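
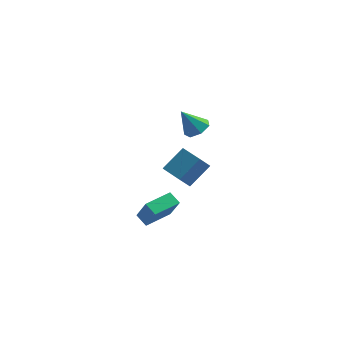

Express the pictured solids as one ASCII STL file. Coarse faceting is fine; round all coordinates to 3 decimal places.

solid 
facet normal -0.711 0.702 0.018
outer loop
vertex -0.702 4.599 -1.307
vertex -0.176 5.155 -2.232
vertex -1.746 3.572 -2.518
endloop
endfacet
facet normal -0.438 -0.463 0.770
outer loop
vertex -0.544 2.385 -2.548
vertex -0.702 4.599 -1.307
vertex -1.746 3.572 -2.518
endloop
endfacet
facet normal -0.712 0.702 0.018
outer loop
vertex -1.746 3.572 -2.518
vertex -0.176 5.155 -2.232
vertex -1.221 4.128 -3.442
endloop
endfacet
facet normal -0.549 -0.540 -0.637
outer loop
vertex -1.221 4.128 -3.442
vertex -0.544 2.385 -2.548
vertex -1.746 3.572 -2.518
endloop
endfacet
facet normal 0.549 0.540 0.637
outer loop
vertex -0.702 4.599 -1.307
vertex 1.026 3.968 -2.262
vertex -0.176 5.155 -2.232
endloop
endfacet
facet normal -0.437 -0.463 0.771
outer loop
vertex 0.501 3.412 -1.338
vertex -0.702 4.599 -1.307
vertex -0.544 2.385 -2.548
endloop
endfacet
facet normal 0.550 0.540 0.637
outer loop
vertex 0.501 3.412 -1.338
vertex 1.026 3.968 -2.262
vertex -0.702 4.599 -1.307
endloop
endfacet
facet normal 0.438 0.463 -0.771
outer loop
vertex -0.176 5.155 -2.232
vertex 1.026 3.968 -2.262
vertex -1.221 4.128 -3.442
endloop
endfacet
facet normal -0.550 -0.540 -0.637
outer loop
vertex -0.018 2.941 -3.473
vertex -0.544 2.385 -2.548
vertex -1.221 4.128 -3.442
endloop
endfacet
facet normal 0.438 0.464 -0.770
outer loop
vertex -1.221 4.128 -3.442
vertex 1.026 3.968 -2.262
vertex -0.018 2.941 -3.473
endloop
endfacet
facet normal 0.711 -0.703 -0.018
outer loop
vertex -0.018 2.941 -3.473
vertex 0.501 3.412 -1.338
vertex -0.544 2.385 -2.548
endloop
endfacet
facet normal 0.712 -0.702 -0.018
outer loop
vertex 1.026 3.968 -2.262
vertex 0.501 3.412 -1.338
vertex -0.018 2.941 -3.473
endloop
endfacet
facet normal -0.367 0.352 -0.861
outer loop
vertex -2.079 -3.34 -1.641
vertex -0.944 -1.945 -1.555
vertex -1.464 -3.813 -2.097
endloop
endfacet
facet normal -0.631 -0.774 -0.048
outer loop
vertex -0.836 -4.415 -0.625
vertex -2.079 -3.34 -1.641
vertex -1.464 -3.813 -2.097
endloop
endfacet
facet normal -0.367 0.352 -0.861
outer loop
vertex -1.464 -3.813 -2.097
vertex -0.944 -1.945 -1.555
vertex -0.329 -2.418 -2.011
endloop
endfacet
facet normal 0.684 -0.525 -0.507
outer loop
vertex -0.329 -2.418 -2.011
vertex -0.836 -4.415 -0.625
vertex -1.464 -3.813 -2.097
endloop
endfacet
facet normal -0.684 0.525 0.507
outer loop
vertex -2.079 -3.34 -1.641
vertex -0.316 -2.547 -0.083
vertex -0.944 -1.945 -1.555
endloop
endfacet
facet normal -0.631 -0.774 -0.048
outer loop
vertex -1.451 -3.942 -0.169
vertex -2.079 -3.34 -1.641
vertex -0.836 -4.415 -0.625
endloop
endfacet
facet normal -0.684 0.525 0.507
outer loop
vertex -1.451 -3.942 -0.169
vertex -0.316 -2.547 -0.083
vertex -2.079 -3.34 -1.641
endloop
endfacet
facet normal 0.631 0.774 0.048
outer loop
vertex -0.944 -1.945 -1.555
vertex -0.316 -2.547 -0.083
vertex -0.329 -2.418 -2.011
endloop
endfacet
facet normal 0.684 -0.525 -0.507
outer loop
vertex 0.299 -3.02 -0.539
vertex -0.836 -4.415 -0.625
vertex -0.329 -2.418 -2.011
endloop
endfacet
facet normal 0.631 0.774 0.048
outer loop
vertex -0.329 -2.418 -2.011
vertex -0.316 -2.547 -0.083
vertex 0.299 -3.02 -0.539
endloop
endfacet
facet normal 0.367 -0.352 0.861
outer loop
vertex 0.299 -3.02 -0.539
vertex -1.451 -3.942 -0.169
vertex -0.836 -4.415 -0.625
endloop
endfacet
facet normal 0.367 -0.352 0.861
outer loop
vertex -0.316 -2.547 -0.083
vertex -1.451 -3.942 -0.169
vertex 0.299 -3.02 -0.539
endloop
endfacet
facet normal 0.531 0.099 -0.842
outer loop
vertex 1.194 2.215 2.462
vertex 0.459 2.415 2.022
vertex 1.015 2.957 2.436
endloop
endfacet
facet normal 0.519 0.155 0.840
outer loop
vertex 1.194 2.215 2.462
vertex 1.015 2.957 2.436
vertex -0.459 2.245 3.478
endloop
endfacet
facet normal 0.531 0.098 -0.842
outer loop
vertex 1.015 2.957 2.436
vertex 0.459 2.415 2.022
vertex 0.418 3.291 2.098
endloop
endfacet
facet normal 0.074 0.772 0.632
outer loop
vertex 1.015 2.957 2.436
vertex 0.418 3.291 2.098
vertex -0.459 2.245 3.478
endloop
endfacet
facet normal 0.530 0.098 -0.842
outer loop
vertex 0.418 3.291 2.098
vertex 0.459 2.415 2.022
vertex -0.149 2.966 1.703
endloop
endfacet
facet normal -0.593 0.777 0.212
outer loop
vertex 0.418 3.291 2.098
vertex -0.149 2.966 1.703
vertex -0.459 2.245 3.478
endloop
endfacet
facet normal 0.531 0.099 -0.842
outer loop
vertex -0.149 2.966 1.703
vertex 0.459 2.415 2.022
vertex -0.257 2.226 1.548
endloop
endfacet
facet normal -0.981 0.165 -0.104
outer loop
vertex -0.149 2.966 1.703
vertex -0.257 2.226 1.548
vertex -0.459 2.245 3.478
endloop
endfacet
facet normal 0.531 0.099 -0.842
outer loop
vertex -0.257 2.226 1.548
vertex 0.459 2.415 2.022
vertex 0.174 1.629 1.75
endloop
endfacet
facet normal -0.796 -0.601 -0.077
outer loop
vertex -0.257 2.226 1.548
vertex 0.174 1.629 1.75
vertex -0.459 2.245 3.478
endloop
endfacet
facet normal 0.531 0.099 -0.842
outer loop
vertex 0.174 1.629 1.75
vertex 0.459 2.415 2.022
vertex 0.82 1.624 2.157
endloop
endfacet
facet normal -0.179 -0.946 0.272
outer loop
vertex 0.174 1.629 1.75
vertex 0.82 1.624 2.157
vertex -0.459 2.245 3.478
endloop
endfacet
facet normal 0.531 0.099 -0.842
outer loop
vertex 0.82 1.624 2.157
vertex 0.459 2.415 2.022
vertex 1.194 2.215 2.462
endloop
endfacet
facet normal 0.407 -0.609 0.681
outer loop
vertex 0.82 1.624 2.157
vertex 1.194 2.215 2.462
vertex -0.459 2.245 3.478
endloop
endfacet

endsolid


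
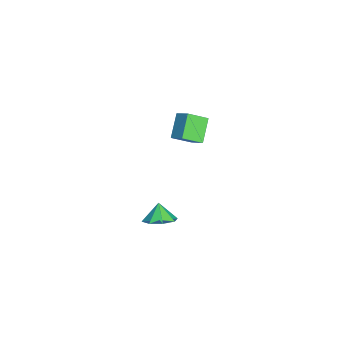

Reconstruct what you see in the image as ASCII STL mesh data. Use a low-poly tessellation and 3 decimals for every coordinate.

solid 
facet normal -0.763 0.168 0.624
outer loop
vertex -2.895 -0.234 -0.081
vertex -3.242 0.877 -0.803
vertex -3.567 -0.867 -0.732
endloop
endfacet
facet normal 0.253 -0.811 0.527
outer loop
vertex -2.338 -1.137 -1.737
vertex -2.895 -0.234 -0.081
vertex -3.567 -0.867 -0.732
endloop
endfacet
facet normal -0.763 0.168 0.624
outer loop
vertex -3.567 -0.867 -0.732
vertex -3.242 0.877 -0.803
vertex -3.914 0.244 -1.455
endloop
endfacet
facet normal -0.594 -0.561 -0.576
outer loop
vertex -3.914 0.244 -1.455
vertex -2.338 -1.137 -1.737
vertex -3.567 -0.867 -0.732
endloop
endfacet
facet normal 0.595 0.560 0.577
outer loop
vertex -2.895 -0.234 -0.081
vertex -2.013 0.607 -1.808
vertex -3.242 0.877 -0.803
endloop
endfacet
facet normal 0.253 -0.811 0.527
outer loop
vertex -1.666 -0.504 -1.085
vertex -2.895 -0.234 -0.081
vertex -2.338 -1.137 -1.737
endloop
endfacet
facet normal 0.594 0.561 0.577
outer loop
vertex -1.666 -0.504 -1.085
vertex -2.013 0.607 -1.808
vertex -2.895 -0.234 -0.081
endloop
endfacet
facet normal -0.253 0.811 -0.527
outer loop
vertex -3.242 0.877 -0.803
vertex -2.013 0.607 -1.808
vertex -3.914 0.244 -1.455
endloop
endfacet
facet normal -0.594 -0.560 -0.577
outer loop
vertex -2.685 -0.026 -2.459
vertex -2.338 -1.137 -1.737
vertex -3.914 0.244 -1.455
endloop
endfacet
facet normal -0.253 0.811 -0.528
outer loop
vertex -3.914 0.244 -1.455
vertex -2.013 0.607 -1.808
vertex -2.685 -0.026 -2.459
endloop
endfacet
facet normal 0.763 -0.167 -0.624
outer loop
vertex -2.685 -0.026 -2.459
vertex -1.666 -0.504 -1.085
vertex -2.338 -1.137 -1.737
endloop
endfacet
facet normal 0.763 -0.168 -0.624
outer loop
vertex -2.013 0.607 -1.808
vertex -1.666 -0.504 -1.085
vertex -2.685 -0.026 -2.459
endloop
endfacet
facet normal 0.548 0.074 -0.833
outer loop
vertex 4.959 -1.267 -1.714
vertex 4.201 -1.471 -2.231
vertex 4.59 -0.68 -1.905
endloop
endfacet
facet normal 0.163 0.396 0.904
outer loop
vertex 4.959 -1.267 -1.714
vertex 4.59 -0.68 -1.905
vertex 3.619 -1.549 -1.349
endloop
endfacet
facet normal 0.549 0.073 -0.832
outer loop
vertex 4.59 -0.68 -1.905
vertex 4.201 -1.471 -2.231
vertex 3.993 -0.556 -2.288
endloop
endfacet
facet normal -0.267 0.713 0.648
outer loop
vertex 4.59 -0.68 -1.905
vertex 3.993 -0.556 -2.288
vertex 3.619 -1.549 -1.349
endloop
endfacet
facet normal 0.549 0.073 -0.833
outer loop
vertex 3.993 -0.556 -2.288
vertex 4.201 -1.471 -2.231
vertex 3.518 -0.968 -2.637
endloop
endfacet
facet normal -0.744 0.585 0.322
outer loop
vertex 3.993 -0.556 -2.288
vertex 3.518 -0.968 -2.637
vertex 3.619 -1.549 -1.349
endloop
endfacet
facet normal 0.549 0.074 -0.833
outer loop
vertex 3.518 -0.968 -2.637
vertex 4.201 -1.471 -2.231
vertex 3.443 -1.675 -2.749
endloop
endfacet
facet normal -0.989 0.086 0.117
outer loop
vertex 3.518 -0.968 -2.637
vertex 3.443 -1.675 -2.749
vertex 3.619 -1.549 -1.349
endloop
endfacet
facet normal 0.549 0.073 -0.832
outer loop
vertex 3.443 -1.675 -2.749
vertex 4.201 -1.471 -2.231
vertex 3.812 -2.262 -2.557
endloop
endfacet
facet normal -0.858 -0.490 0.152
outer loop
vertex 3.443 -1.675 -2.749
vertex 3.812 -2.262 -2.557
vertex 3.619 -1.549 -1.349
endloop
endfacet
facet normal 0.548 0.074 -0.833
outer loop
vertex 3.812 -2.262 -2.557
vertex 4.201 -1.471 -2.231
vertex 4.409 -2.386 -2.175
endloop
endfacet
facet normal -0.428 -0.806 0.408
outer loop
vertex 3.812 -2.262 -2.557
vertex 4.409 -2.386 -2.175
vertex 3.619 -1.549 -1.349
endloop
endfacet
facet normal 0.549 0.074 -0.832
outer loop
vertex 4.409 -2.386 -2.175
vertex 4.201 -1.471 -2.231
vertex 4.884 -1.974 -1.825
endloop
endfacet
facet normal 0.048 -0.678 0.733
outer loop
vertex 4.409 -2.386 -2.175
vertex 4.884 -1.974 -1.825
vertex 3.619 -1.549 -1.349
endloop
endfacet
facet normal 0.549 0.073 -0.833
outer loop
vertex 4.884 -1.974 -1.825
vertex 4.201 -1.471 -2.231
vertex 4.959 -1.267 -1.714
endloop
endfacet
facet normal 0.293 -0.179 0.939
outer loop
vertex 4.884 -1.974 -1.825
vertex 4.959 -1.267 -1.714
vertex 3.619 -1.549 -1.349
endloop
endfacet

endsolid


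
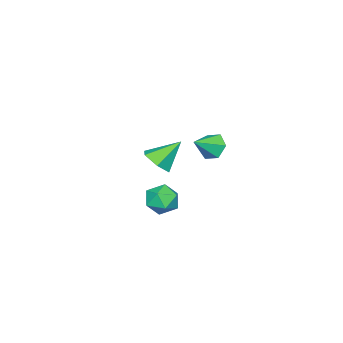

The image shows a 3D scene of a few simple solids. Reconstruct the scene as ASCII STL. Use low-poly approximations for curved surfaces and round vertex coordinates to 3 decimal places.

solid 
facet normal -0.819 0.246 -0.518
outer loop
vertex -2.748 -1.033 0.211
vertex -3.217 -1.682 0.644
vertex -3.181 -0.84 0.987
endloop
endfacet
facet normal 0.659 0.728 0.187
outer loop
vertex -2.748 -1.033 0.211
vertex -3.181 -0.84 0.987
vertex -1.963 -2.058 1.436
endloop
endfacet
facet normal -0.819 0.246 -0.518
outer loop
vertex -3.181 -0.84 0.987
vertex -3.217 -1.682 0.644
vertex -3.65 -1.488 1.42
endloop
endfacet
facet normal 0.151 0.471 0.869
outer loop
vertex -3.181 -0.84 0.987
vertex -3.65 -1.488 1.42
vertex -1.963 -2.058 1.436
endloop
endfacet
facet normal -0.819 0.245 -0.518
outer loop
vertex -3.65 -1.488 1.42
vertex -3.217 -1.682 0.644
vertex -3.685 -2.33 1.077
endloop
endfacet
facet normal -0.133 -0.369 0.920
outer loop
vertex -3.65 -1.488 1.42
vertex -3.685 -2.33 1.077
vertex -1.963 -2.058 1.436
endloop
endfacet
facet normal -0.819 0.246 -0.518
outer loop
vertex -3.685 -2.33 1.077
vertex -3.217 -1.682 0.644
vertex -3.252 -2.524 0.3
endloop
endfacet
facet normal 0.090 -0.953 0.288
outer loop
vertex -3.685 -2.33 1.077
vertex -3.252 -2.524 0.3
vertex -1.963 -2.058 1.436
endloop
endfacet
facet normal -0.820 0.246 -0.518
outer loop
vertex -3.252 -2.524 0.3
vertex -3.217 -1.682 0.644
vertex -2.784 -1.875 -0.133
endloop
endfacet
facet normal 0.600 -0.696 -0.395
outer loop
vertex -3.252 -2.524 0.3
vertex -2.784 -1.875 -0.133
vertex -1.963 -2.058 1.436
endloop
endfacet
facet normal -0.819 0.247 -0.518
outer loop
vertex -2.784 -1.875 -0.133
vertex -3.217 -1.682 0.644
vertex -2.748 -1.033 0.211
endloop
endfacet
facet normal 0.884 0.144 -0.446
outer loop
vertex -2.784 -1.875 -0.133
vertex -2.748 -1.033 0.211
vertex -1.963 -2.058 1.436
endloop
endfacet
facet normal 0.546 -0.459 -0.701
outer loop
vertex 0.922 -3.121 1.47
vertex 0.288 -2.827 0.783
vertex 1.056 -2.264 1.013
endloop
endfacet
facet normal 0.517 0.338 0.786
outer loop
vertex 0.922 -3.121 1.47
vertex 1.056 -2.264 1.013
vertex -0.708 -1.993 2.057
endloop
endfacet
facet normal 0.546 -0.459 -0.701
outer loop
vertex 1.056 -2.264 1.013
vertex 0.288 -2.827 0.783
vertex 0.421 -1.971 0.326
endloop
endfacet
facet normal 0.250 0.952 0.175
outer loop
vertex 1.056 -2.264 1.013
vertex 0.421 -1.971 0.326
vertex -0.708 -1.993 2.057
endloop
endfacet
facet normal 0.547 -0.459 -0.700
outer loop
vertex 0.421 -1.971 0.326
vertex 0.288 -2.827 0.783
vertex -0.347 -2.534 0.095
endloop
endfacet
facet normal -0.498 0.808 -0.314
outer loop
vertex 0.421 -1.971 0.326
vertex -0.347 -2.534 0.095
vertex -0.708 -1.993 2.057
endloop
endfacet
facet normal 0.547 -0.458 -0.700
outer loop
vertex -0.347 -2.534 0.095
vertex 0.288 -2.827 0.783
vertex -0.48 -3.391 0.552
endloop
endfacet
facet normal -0.980 0.049 -0.194
outer loop
vertex -0.347 -2.534 0.095
vertex -0.48 -3.391 0.552
vertex -0.708 -1.993 2.057
endloop
endfacet
facet normal 0.547 -0.458 -0.700
outer loop
vertex -0.48 -3.391 0.552
vertex 0.288 -2.827 0.783
vertex 0.154 -3.684 1.239
endloop
endfacet
facet normal -0.712 -0.565 0.417
outer loop
vertex -0.48 -3.391 0.552
vertex 0.154 -3.684 1.239
vertex -0.708 -1.993 2.057
endloop
endfacet
facet normal 0.547 -0.458 -0.701
outer loop
vertex 0.154 -3.684 1.239
vertex 0.288 -2.827 0.783
vertex 0.922 -3.121 1.47
endloop
endfacet
facet normal 0.036 -0.420 0.907
outer loop
vertex 0.154 -3.684 1.239
vertex 0.922 -3.121 1.47
vertex -0.708 -1.993 2.057
endloop
endfacet
facet normal -0.611 0.453 0.650
outer loop
vertex 3.031 0.308 0.792
vertex 3.526 -0.102 1.543
vertex 3.804 0.778 1.191
endloop
endfacet
facet normal -0.539 0.840 0.055
outer loop
vertex 3.031 0.308 0.792
vertex 3.804 0.778 1.191
vertex 3.686 0.766 0.21
endloop
endfacet
facet normal -0.749 0.439 -0.497
outer loop
vertex 3.031 0.308 0.792
vertex 3.686 0.766 0.21
vertex 3.334 -0.122 -0.045
endloop
endfacet
facet normal -0.950 -0.198 -0.242
outer loop
vertex 3.031 0.308 0.792
vertex 3.334 -0.122 -0.045
vertex 3.236 -0.659 0.779
endloop
endfacet
facet normal -0.864 -0.189 0.466
outer loop
vertex 3.031 0.308 0.792
vertex 3.236 -0.659 0.779
vertex 3.526 -0.102 1.543
endloop
endfacet
facet normal 0.153 0.988 -0.030
outer loop
vertex 3.686 0.766 0.21
vertex 3.804 0.778 1.191
vertex 4.584 0.639 0.601
endloop
endfacet
facet normal 0.038 0.361 0.932
outer loop
vertex 3.804 0.778 1.191
vertex 3.526 -0.102 1.543
vertex 4.486 0.102 1.425
endloop
endfacet
facet normal -0.372 -0.677 0.635
outer loop
vertex 3.526 -0.102 1.543
vertex 3.236 -0.659 0.779
vertex 4.134 -0.786 1.17
endloop
endfacet
facet normal -0.510 -0.692 -0.511
outer loop
vertex 3.236 -0.659 0.779
vertex 3.334 -0.122 -0.045
vertex 4.016 -0.798 0.189
endloop
endfacet
facet normal -0.185 0.338 -0.923
outer loop
vertex 3.334 -0.122 -0.045
vertex 3.686 0.766 0.21
vertex 4.294 0.082 -0.163
endloop
endfacet
facet normal 0.950 0.198 0.242
outer loop
vertex 4.789 -0.328 0.588
vertex 4.584 0.639 0.601
vertex 4.486 0.102 1.425
endloop
endfacet
facet normal 0.749 -0.439 0.497
outer loop
vertex 4.789 -0.328 0.588
vertex 4.486 0.102 1.425
vertex 4.134 -0.786 1.17
endloop
endfacet
facet normal 0.539 -0.840 -0.055
outer loop
vertex 4.789 -0.328 0.588
vertex 4.134 -0.786 1.17
vertex 4.016 -0.798 0.189
endloop
endfacet
facet normal 0.611 -0.453 -0.650
outer loop
vertex 4.789 -0.328 0.588
vertex 4.016 -0.798 0.189
vertex 4.294 0.082 -0.163
endloop
endfacet
facet normal 0.864 0.189 -0.466
outer loop
vertex 4.789 -0.328 0.588
vertex 4.294 0.082 -0.163
vertex 4.584 0.639 0.601
endloop
endfacet
facet normal 0.510 0.692 0.511
outer loop
vertex 4.486 0.102 1.425
vertex 4.584 0.639 0.601
vertex 3.804 0.778 1.191
endloop
endfacet
facet normal 0.185 -0.338 0.923
outer loop
vertex 4.134 -0.786 1.17
vertex 4.486 0.102 1.425
vertex 3.526 -0.102 1.543
endloop
endfacet
facet normal -0.153 -0.988 0.030
outer loop
vertex 4.016 -0.798 0.189
vertex 4.134 -0.786 1.17
vertex 3.236 -0.659 0.779
endloop
endfacet
facet normal -0.038 -0.361 -0.932
outer loop
vertex 4.294 0.082 -0.163
vertex 4.016 -0.798 0.189
vertex 3.334 -0.122 -0.045
endloop
endfacet
facet normal 0.372 0.677 -0.635
outer loop
vertex 4.584 0.639 0.601
vertex 4.294 0.082 -0.163
vertex 3.686 0.766 0.21
endloop
endfacet

endsolid


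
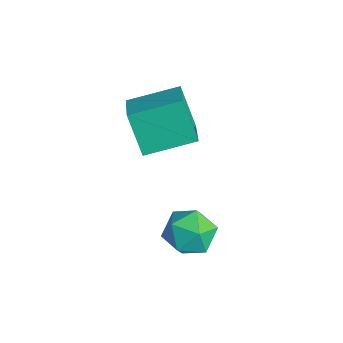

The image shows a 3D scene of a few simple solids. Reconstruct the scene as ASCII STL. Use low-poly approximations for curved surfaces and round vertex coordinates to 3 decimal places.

solid 
facet normal -0.975 0.194 -0.112
outer loop
vertex 2.774 -3.6 -0.731
vertex 2.606 -3.802 0.385
vertex 2.858 -2.743 0.026
endloop
endfacet
facet normal -0.586 0.568 -0.578
outer loop
vertex 2.774 -3.6 -0.731
vertex 2.858 -2.743 0.026
vertex 3.617 -2.83 -0.828
endloop
endfacet
facet normal -0.209 0.107 -0.972
outer loop
vertex 2.774 -3.6 -0.731
vertex 3.617 -2.83 -0.828
vertex 3.835 -3.943 -0.997
endloop
endfacet
facet normal -0.366 -0.553 -0.748
outer loop
vertex 2.774 -3.6 -0.731
vertex 3.835 -3.943 -0.997
vertex 3.21 -4.544 -0.247
endloop
endfacet
facet normal -0.839 -0.499 -0.217
outer loop
vertex 2.774 -3.6 -0.731
vertex 3.21 -4.544 -0.247
vertex 2.606 -3.802 0.385
endloop
endfacet
facet normal -0.125 0.970 -0.210
outer loop
vertex 3.617 -2.83 -0.828
vertex 2.858 -2.743 0.026
vertex 3.97 -2.556 0.227
endloop
endfacet
facet normal -0.755 0.364 0.545
outer loop
vertex 2.858 -2.743 0.026
vertex 2.606 -3.802 0.385
vertex 3.345 -3.157 0.977
endloop
endfacet
facet normal -0.536 -0.756 0.376
outer loop
vertex 2.606 -3.802 0.385
vertex 3.21 -4.544 -0.247
vertex 3.563 -4.27 0.808
endloop
endfacet
facet normal 0.230 -0.844 -0.485
outer loop
vertex 3.21 -4.544 -0.247
vertex 3.835 -3.943 -0.997
vertex 4.322 -4.357 -0.046
endloop
endfacet
facet normal 0.483 0.223 -0.847
outer loop
vertex 3.835 -3.943 -0.997
vertex 3.617 -2.83 -0.828
vertex 4.574 -3.298 -0.405
endloop
endfacet
facet normal 0.366 0.553 0.748
outer loop
vertex 4.406 -3.5 0.711
vertex 3.97 -2.556 0.227
vertex 3.345 -3.157 0.977
endloop
endfacet
facet normal 0.209 -0.107 0.972
outer loop
vertex 4.406 -3.5 0.711
vertex 3.345 -3.157 0.977
vertex 3.563 -4.27 0.808
endloop
endfacet
facet normal 0.586 -0.568 0.578
outer loop
vertex 4.406 -3.5 0.711
vertex 3.563 -4.27 0.808
vertex 4.322 -4.357 -0.046
endloop
endfacet
facet normal 0.975 -0.194 0.112
outer loop
vertex 4.406 -3.5 0.711
vertex 4.322 -4.357 -0.046
vertex 4.574 -3.298 -0.405
endloop
endfacet
facet normal 0.839 0.499 0.217
outer loop
vertex 4.406 -3.5 0.711
vertex 4.574 -3.298 -0.405
vertex 3.97 -2.556 0.227
endloop
endfacet
facet normal -0.230 0.844 0.485
outer loop
vertex 3.345 -3.157 0.977
vertex 3.97 -2.556 0.227
vertex 2.858 -2.743 0.026
endloop
endfacet
facet normal -0.483 -0.223 0.847
outer loop
vertex 3.563 -4.27 0.808
vertex 3.345 -3.157 0.977
vertex 2.606 -3.802 0.385
endloop
endfacet
facet normal 0.125 -0.970 0.210
outer loop
vertex 4.322 -4.357 -0.046
vertex 3.563 -4.27 0.808
vertex 3.21 -4.544 -0.247
endloop
endfacet
facet normal 0.755 -0.364 -0.545
outer loop
vertex 4.574 -3.298 -0.405
vertex 4.322 -4.357 -0.046
vertex 3.835 -3.943 -0.997
endloop
endfacet
facet normal 0.536 0.756 -0.376
outer loop
vertex 3.97 -2.556 0.227
vertex 4.574 -3.298 -0.405
vertex 3.617 -2.83 -0.828
endloop
endfacet
facet normal -0.486 -0.117 0.866
outer loop
vertex 0.376 -4.72 4.778
vertex 0.853 -2.664 5.323
vertex -1.181 -4.148 3.981
endloop
endfacet
facet normal -0.219 -0.943 -0.250
outer loop
vertex -0.213 -3.916 2.257
vertex 0.376 -4.72 4.778
vertex -1.181 -4.148 3.981
endloop
endfacet
facet normal -0.487 -0.116 0.866
outer loop
vertex -1.181 -4.148 3.981
vertex 0.853 -2.664 5.323
vertex -0.704 -2.092 4.525
endloop
endfacet
facet normal -0.846 0.311 -0.433
outer loop
vertex -0.704 -2.092 4.525
vertex -0.213 -3.916 2.257
vertex -1.181 -4.148 3.981
endloop
endfacet
facet normal 0.846 -0.311 0.433
outer loop
vertex 0.376 -4.72 4.778
vertex 1.821 -2.432 3.599
vertex 0.853 -2.664 5.323
endloop
endfacet
facet normal -0.219 -0.943 -0.250
outer loop
vertex 1.344 -4.488 3.055
vertex 0.376 -4.72 4.778
vertex -0.213 -3.916 2.257
endloop
endfacet
facet normal 0.846 -0.311 0.433
outer loop
vertex 1.344 -4.488 3.055
vertex 1.821 -2.432 3.599
vertex 0.376 -4.72 4.778
endloop
endfacet
facet normal 0.219 0.943 0.250
outer loop
vertex 0.853 -2.664 5.323
vertex 1.821 -2.432 3.599
vertex -0.704 -2.092 4.525
endloop
endfacet
facet normal -0.846 0.311 -0.433
outer loop
vertex 0.264 -1.86 2.802
vertex -0.213 -3.916 2.257
vertex -0.704 -2.092 4.525
endloop
endfacet
facet normal 0.219 0.943 0.250
outer loop
vertex -0.704 -2.092 4.525
vertex 1.821 -2.432 3.599
vertex 0.264 -1.86 2.802
endloop
endfacet
facet normal 0.487 0.117 -0.866
outer loop
vertex 0.264 -1.86 2.802
vertex 1.344 -4.488 3.055
vertex -0.213 -3.916 2.257
endloop
endfacet
facet normal 0.486 0.116 -0.866
outer loop
vertex 1.821 -2.432 3.599
vertex 1.344 -4.488 3.055
vertex 0.264 -1.86 2.802
endloop
endfacet

endsolid


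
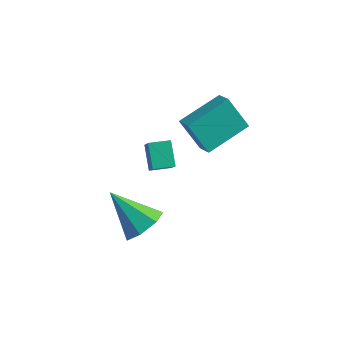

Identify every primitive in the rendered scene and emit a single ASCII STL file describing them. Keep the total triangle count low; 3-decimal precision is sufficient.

solid 
facet normal -0.578 -0.018 0.816
outer loop
vertex -0.416 1.09 3.676
vertex 0.46 2.938 4.339
vertex -1.109 1.59 3.196
endloop
endfacet
facet normal -0.407 -0.860 -0.308
outer loop
vertex -0.12 1.622 1.801
vertex -0.416 1.09 3.676
vertex -1.109 1.59 3.196
endloop
endfacet
facet normal -0.578 -0.018 0.816
outer loop
vertex -1.109 1.59 3.196
vertex 0.46 2.938 4.339
vertex -0.233 3.438 3.859
endloop
endfacet
facet normal -0.707 0.511 -0.489
outer loop
vertex -0.233 3.438 3.859
vertex -0.12 1.622 1.801
vertex -1.109 1.59 3.196
endloop
endfacet
facet normal 0.707 -0.511 0.489
outer loop
vertex -0.416 1.09 3.676
vertex 1.449 2.97 2.944
vertex 0.46 2.938 4.339
endloop
endfacet
facet normal -0.407 -0.860 -0.308
outer loop
vertex 0.573 1.122 2.281
vertex -0.416 1.09 3.676
vertex -0.12 1.622 1.801
endloop
endfacet
facet normal 0.707 -0.511 0.489
outer loop
vertex 0.573 1.122 2.281
vertex 1.449 2.97 2.944
vertex -0.416 1.09 3.676
endloop
endfacet
facet normal 0.407 0.860 0.308
outer loop
vertex 0.46 2.938 4.339
vertex 1.449 2.97 2.944
vertex -0.233 3.438 3.859
endloop
endfacet
facet normal -0.707 0.511 -0.489
outer loop
vertex 0.756 3.47 2.464
vertex -0.12 1.622 1.801
vertex -0.233 3.438 3.859
endloop
endfacet
facet normal 0.407 0.860 0.308
outer loop
vertex -0.233 3.438 3.859
vertex 1.449 2.97 2.944
vertex 0.756 3.47 2.464
endloop
endfacet
facet normal 0.578 0.018 -0.816
outer loop
vertex 0.756 3.47 2.464
vertex 0.573 1.122 2.281
vertex -0.12 1.622 1.801
endloop
endfacet
facet normal 0.578 0.018 -0.816
outer loop
vertex 1.449 2.97 2.944
vertex 0.573 1.122 2.281
vertex 0.756 3.47 2.464
endloop
endfacet
facet normal 0.750 -0.015 -0.662
outer loop
vertex 0.073 -1.766 0.497
vertex -0.411 -2.476 -0.035
vertex -0.47 -1.472 -0.125
endloop
endfacet
facet normal -0.077 0.874 0.480
outer loop
vertex 0.073 -1.766 0.497
vertex -0.47 -1.472 -0.125
vertex -2.029 -2.444 1.395
endloop
endfacet
facet normal 0.750 -0.015 -0.661
outer loop
vertex -0.47 -1.472 -0.125
vertex -0.411 -2.476 -0.035
vertex -0.968 -1.934 -0.679
endloop
endfacet
facet normal -0.604 0.789 -0.115
outer loop
vertex -0.47 -1.472 -0.125
vertex -0.968 -1.934 -0.679
vertex -2.029 -2.444 1.395
endloop
endfacet
facet normal 0.750 -0.015 -0.661
outer loop
vertex -0.968 -1.934 -0.679
vertex -0.411 -2.476 -0.035
vertex -1.046 -2.804 -0.748
endloop
endfacet
facet normal -0.896 0.114 -0.430
outer loop
vertex -0.968 -1.934 -0.679
vertex -1.046 -2.804 -0.748
vertex -2.029 -2.444 1.395
endloop
endfacet
facet normal 0.750 -0.016 -0.661
outer loop
vertex -1.046 -2.804 -0.748
vertex -0.411 -2.476 -0.035
vertex -0.646 -3.428 -0.279
endloop
endfacet
facet normal -0.733 -0.641 -0.228
outer loop
vertex -1.046 -2.804 -0.748
vertex -0.646 -3.428 -0.279
vertex -2.029 -2.444 1.395
endloop
endfacet
facet normal 0.749 -0.015 -0.662
outer loop
vertex -0.646 -3.428 -0.279
vertex -0.411 -2.476 -0.035
vertex -0.068 -3.334 0.373
endloop
endfacet
facet normal -0.236 -0.910 0.340
outer loop
vertex -0.646 -3.428 -0.279
vertex -0.068 -3.334 0.373
vertex -2.029 -2.444 1.395
endloop
endfacet
facet normal 0.749 -0.015 -0.662
outer loop
vertex -0.068 -3.334 0.373
vertex -0.411 -2.476 -0.035
vertex 0.252 -2.595 0.718
endloop
endfacet
facet normal 0.218 -0.489 0.845
outer loop
vertex -0.068 -3.334 0.373
vertex 0.252 -2.595 0.718
vertex -2.029 -2.444 1.395
endloop
endfacet
facet normal 0.749 -0.015 -0.662
outer loop
vertex 0.252 -2.595 0.718
vertex -0.411 -2.476 -0.035
vertex 0.073 -1.766 0.497
endloop
endfacet
facet normal 0.289 0.304 0.907
outer loop
vertex 0.252 -2.595 0.718
vertex 0.073 -1.766 0.497
vertex -2.029 -2.444 1.395
endloop
endfacet
facet normal -0.446 0.478 -0.757
outer loop
vertex -2.142 0.501 1.979
vertex -1.438 1.138 1.966
vertex -1.505 -0.219 1.149
endloop
endfacet
facet normal -0.741 -0.671 0.014
outer loop
vertex -0.982 -0.778 2.034
vertex -2.142 0.501 1.979
vertex -1.505 -0.219 1.149
endloop
endfacet
facet normal -0.446 0.478 -0.757
outer loop
vertex -1.505 -0.219 1.149
vertex -1.438 1.138 1.966
vertex -0.801 0.418 1.136
endloop
endfacet
facet normal 0.501 -0.567 -0.654
outer loop
vertex -0.801 0.418 1.136
vertex -0.982 -0.778 2.034
vertex -1.505 -0.219 1.149
endloop
endfacet
facet normal -0.501 0.567 0.654
outer loop
vertex -2.142 0.501 1.979
vertex -0.915 0.579 2.851
vertex -1.438 1.138 1.966
endloop
endfacet
facet normal -0.741 -0.671 0.014
outer loop
vertex -1.619 -0.058 2.864
vertex -2.142 0.501 1.979
vertex -0.982 -0.778 2.034
endloop
endfacet
facet normal -0.501 0.567 0.654
outer loop
vertex -1.619 -0.058 2.864
vertex -0.915 0.579 2.851
vertex -2.142 0.501 1.979
endloop
endfacet
facet normal 0.741 0.671 -0.014
outer loop
vertex -1.438 1.138 1.966
vertex -0.915 0.579 2.851
vertex -0.801 0.418 1.136
endloop
endfacet
facet normal 0.501 -0.567 -0.654
outer loop
vertex -0.278 -0.141 2.021
vertex -0.982 -0.778 2.034
vertex -0.801 0.418 1.136
endloop
endfacet
facet normal 0.741 0.671 -0.014
outer loop
vertex -0.801 0.418 1.136
vertex -0.915 0.579 2.851
vertex -0.278 -0.141 2.021
endloop
endfacet
facet normal 0.446 -0.478 0.757
outer loop
vertex -0.278 -0.141 2.021
vertex -1.619 -0.058 2.864
vertex -0.982 -0.778 2.034
endloop
endfacet
facet normal 0.446 -0.478 0.757
outer loop
vertex -0.915 0.579 2.851
vertex -1.619 -0.058 2.864
vertex -0.278 -0.141 2.021
endloop
endfacet

endsolid


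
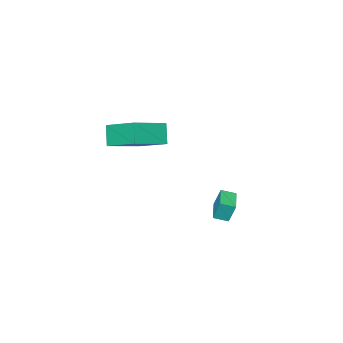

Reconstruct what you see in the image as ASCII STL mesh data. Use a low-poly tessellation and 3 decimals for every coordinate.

solid 
facet normal -0.722 -0.683 0.113
outer loop
vertex -2.566 0.471 -1.642
vertex -3.151 1.047 -1.898
vertex -2.408 0.109 -2.818
endloop
endfacet
facet normal 0.681 -0.669 0.297
outer loop
vertex -1.369 1.093 -2.982
vertex -2.566 0.471 -1.642
vertex -2.408 0.109 -2.818
endloop
endfacet
facet normal -0.722 -0.683 0.113
outer loop
vertex -2.408 0.109 -2.818
vertex -3.151 1.047 -1.898
vertex -2.993 0.685 -3.074
endloop
endfacet
facet normal 0.127 -0.292 -0.948
outer loop
vertex -2.993 0.685 -3.074
vertex -1.369 1.093 -2.982
vertex -2.408 0.109 -2.818
endloop
endfacet
facet normal -0.127 0.292 0.948
outer loop
vertex -2.566 0.471 -1.642
vertex -2.112 2.031 -2.062
vertex -3.151 1.047 -1.898
endloop
endfacet
facet normal 0.681 -0.669 0.297
outer loop
vertex -1.527 1.455 -1.806
vertex -2.566 0.471 -1.642
vertex -1.369 1.093 -2.982
endloop
endfacet
facet normal -0.127 0.292 0.948
outer loop
vertex -1.527 1.455 -1.806
vertex -2.112 2.031 -2.062
vertex -2.566 0.471 -1.642
endloop
endfacet
facet normal -0.681 0.669 -0.297
outer loop
vertex -3.151 1.047 -1.898
vertex -2.112 2.031 -2.062
vertex -2.993 0.685 -3.074
endloop
endfacet
facet normal 0.127 -0.292 -0.948
outer loop
vertex -1.954 1.669 -3.238
vertex -1.369 1.093 -2.982
vertex -2.993 0.685 -3.074
endloop
endfacet
facet normal -0.681 0.669 -0.297
outer loop
vertex -2.993 0.685 -3.074
vertex -2.112 2.031 -2.062
vertex -1.954 1.669 -3.238
endloop
endfacet
facet normal 0.722 0.683 -0.113
outer loop
vertex -1.954 1.669 -3.238
vertex -1.527 1.455 -1.806
vertex -1.369 1.093 -2.982
endloop
endfacet
facet normal 0.722 0.683 -0.113
outer loop
vertex -2.112 2.031 -2.062
vertex -1.527 1.455 -1.806
vertex -1.954 1.669 -3.238
endloop
endfacet
facet normal -0.937 0.108 -0.332
outer loop
vertex 1.106 -1.87 3.728
vertex 1.003 0.071 4.647
vertex 1.563 -1.321 2.618
endloop
endfacet
facet normal 0.048 -0.903 -0.427
outer loop
vertex 3.577 -1.551 3.333
vertex 1.106 -1.87 3.728
vertex 1.563 -1.321 2.618
endloop
endfacet
facet normal -0.937 0.107 -0.332
outer loop
vertex 1.563 -1.321 2.618
vertex 1.003 0.071 4.647
vertex 1.459 0.621 3.537
endloop
endfacet
facet normal 0.346 0.416 -0.841
outer loop
vertex 1.459 0.621 3.537
vertex 3.577 -1.551 3.333
vertex 1.563 -1.321 2.618
endloop
endfacet
facet normal -0.346 -0.416 0.841
outer loop
vertex 1.106 -1.87 3.728
vertex 3.017 -0.159 5.362
vertex 1.003 0.071 4.647
endloop
endfacet
facet normal 0.048 -0.903 -0.427
outer loop
vertex 3.121 -2.101 4.443
vertex 1.106 -1.87 3.728
vertex 3.577 -1.551 3.333
endloop
endfacet
facet normal -0.346 -0.416 0.841
outer loop
vertex 3.121 -2.101 4.443
vertex 3.017 -0.159 5.362
vertex 1.106 -1.87 3.728
endloop
endfacet
facet normal -0.049 0.903 0.427
outer loop
vertex 1.003 0.071 4.647
vertex 3.017 -0.159 5.362
vertex 1.459 0.621 3.537
endloop
endfacet
facet normal 0.346 0.416 -0.841
outer loop
vertex 3.474 0.39 4.252
vertex 3.577 -1.551 3.333
vertex 1.459 0.621 3.537
endloop
endfacet
facet normal -0.048 0.903 0.427
outer loop
vertex 1.459 0.621 3.537
vertex 3.017 -0.159 5.362
vertex 3.474 0.39 4.252
endloop
endfacet
facet normal 0.937 -0.107 0.332
outer loop
vertex 3.474 0.39 4.252
vertex 3.121 -2.101 4.443
vertex 3.577 -1.551 3.333
endloop
endfacet
facet normal 0.937 -0.107 0.333
outer loop
vertex 3.017 -0.159 5.362
vertex 3.121 -2.101 4.443
vertex 3.474 0.39 4.252
endloop
endfacet

endsolid


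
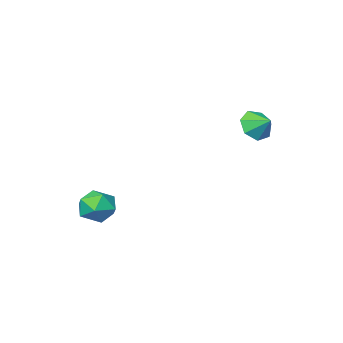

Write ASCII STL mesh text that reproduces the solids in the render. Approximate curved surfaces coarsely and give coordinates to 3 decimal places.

solid 
facet normal 0.148 -0.851 -0.505
outer loop
vertex -2.417 0.853 2.354
vertex -3.264 0.572 2.58
vertex -2.997 1.055 1.844
endloop
endfacet
facet normal 0.430 0.892 -0.136
outer loop
vertex -2.417 0.853 2.354
vertex -2.997 1.055 1.844
vertex -3.416 1.448 3.1
endloop
endfacet
facet normal 0.148 -0.851 -0.505
outer loop
vertex -2.997 1.055 1.844
vertex -3.264 0.572 2.58
vertex -3.778 0.893 1.888
endloop
endfacet
facet normal -0.209 0.911 -0.355
outer loop
vertex -2.997 1.055 1.844
vertex -3.778 0.893 1.888
vertex -3.416 1.448 3.1
endloop
endfacet
facet normal 0.148 -0.850 -0.505
outer loop
vertex -3.778 0.893 1.888
vertex -3.264 0.572 2.58
vertex -4.171 0.489 2.453
endloop
endfacet
facet normal -0.761 0.645 -0.068
outer loop
vertex -3.778 0.893 1.888
vertex -4.171 0.489 2.453
vertex -3.416 1.448 3.1
endloop
endfacet
facet normal 0.148 -0.851 -0.504
outer loop
vertex -4.171 0.489 2.453
vertex -3.264 0.572 2.58
vertex -3.881 0.148 3.114
endloop
endfacet
facet normal -0.810 0.295 0.507
outer loop
vertex -4.171 0.489 2.453
vertex -3.881 0.148 3.114
vertex -3.416 1.448 3.1
endloop
endfacet
facet normal 0.147 -0.850 -0.505
outer loop
vertex -3.881 0.148 3.114
vertex -3.264 0.572 2.58
vertex -3.126 0.125 3.373
endloop
endfacet
facet normal -0.319 0.124 0.940
outer loop
vertex -3.881 0.148 3.114
vertex -3.126 0.125 3.373
vertex -3.416 1.448 3.1
endloop
endfacet
facet normal 0.148 -0.850 -0.505
outer loop
vertex -3.126 0.125 3.373
vertex -3.264 0.572 2.58
vertex -2.475 0.44 3.034
endloop
endfacet
facet normal 0.343 0.261 0.902
outer loop
vertex -3.126 0.125 3.373
vertex -2.475 0.44 3.034
vertex -3.416 1.448 3.1
endloop
endfacet
facet normal 0.148 -0.851 -0.504
outer loop
vertex -2.475 0.44 3.034
vertex -3.264 0.572 2.58
vertex -2.417 0.853 2.354
endloop
endfacet
facet normal 0.676 0.603 0.424
outer loop
vertex -2.475 0.44 3.034
vertex -2.417 0.853 2.354
vertex -3.416 1.448 3.1
endloop
endfacet
facet normal 0.067 0.895 0.441
outer loop
vertex 2.078 -2.775 -2.549
vertex 2.473 -3.224 -1.697
vertex 3.107 -2.898 -2.455
endloop
endfacet
facet normal 0.138 0.954 -0.267
outer loop
vertex 2.078 -2.775 -2.549
vertex 3.107 -2.898 -2.455
vertex 2.642 -3.086 -3.367
endloop
endfacet
facet normal -0.449 0.687 -0.571
outer loop
vertex 2.078 -2.775 -2.549
vertex 2.642 -3.086 -3.367
vertex 1.72 -3.527 -3.172
endloop
endfacet
facet normal -0.885 0.464 -0.051
outer loop
vertex 2.078 -2.775 -2.549
vertex 1.72 -3.527 -3.172
vertex 1.615 -3.613 -2.14
endloop
endfacet
facet normal -0.565 0.592 0.574
outer loop
vertex 2.078 -2.775 -2.549
vertex 1.615 -3.613 -2.14
vertex 2.473 -3.224 -1.697
endloop
endfacet
facet normal 0.693 0.550 -0.467
outer loop
vertex 2.642 -3.086 -3.367
vertex 3.107 -2.898 -2.455
vertex 3.385 -3.727 -3.02
endloop
endfacet
facet normal 0.577 0.455 0.678
outer loop
vertex 3.107 -2.898 -2.455
vertex 2.473 -3.224 -1.697
vertex 3.28 -3.813 -1.988
endloop
endfacet
facet normal -0.446 -0.033 0.894
outer loop
vertex 2.473 -3.224 -1.697
vertex 1.615 -3.613 -2.14
vertex 2.358 -4.254 -1.793
endloop
endfacet
facet normal -0.963 -0.242 -0.118
outer loop
vertex 1.615 -3.613 -2.14
vertex 1.72 -3.527 -3.172
vertex 1.893 -4.442 -2.705
endloop
endfacet
facet normal -0.259 0.118 -0.959
outer loop
vertex 1.72 -3.527 -3.172
vertex 2.642 -3.086 -3.367
vertex 2.527 -4.116 -3.463
endloop
endfacet
facet normal 0.885 -0.464 0.051
outer loop
vertex 2.922 -4.565 -2.611
vertex 3.385 -3.727 -3.02
vertex 3.28 -3.813 -1.988
endloop
endfacet
facet normal 0.449 -0.687 0.571
outer loop
vertex 2.922 -4.565 -2.611
vertex 3.28 -3.813 -1.988
vertex 2.358 -4.254 -1.793
endloop
endfacet
facet normal -0.138 -0.954 0.267
outer loop
vertex 2.922 -4.565 -2.611
vertex 2.358 -4.254 -1.793
vertex 1.893 -4.442 -2.705
endloop
endfacet
facet normal -0.067 -0.895 -0.441
outer loop
vertex 2.922 -4.565 -2.611
vertex 1.893 -4.442 -2.705
vertex 2.527 -4.116 -3.463
endloop
endfacet
facet normal 0.565 -0.592 -0.574
outer loop
vertex 2.922 -4.565 -2.611
vertex 2.527 -4.116 -3.463
vertex 3.385 -3.727 -3.02
endloop
endfacet
facet normal 0.963 0.242 0.118
outer loop
vertex 3.28 -3.813 -1.988
vertex 3.385 -3.727 -3.02
vertex 3.107 -2.898 -2.455
endloop
endfacet
facet normal 0.259 -0.118 0.959
outer loop
vertex 2.358 -4.254 -1.793
vertex 3.28 -3.813 -1.988
vertex 2.473 -3.224 -1.697
endloop
endfacet
facet normal -0.693 -0.550 0.467
outer loop
vertex 1.893 -4.442 -2.705
vertex 2.358 -4.254 -1.793
vertex 1.615 -3.613 -2.14
endloop
endfacet
facet normal -0.577 -0.455 -0.678
outer loop
vertex 2.527 -4.116 -3.463
vertex 1.893 -4.442 -2.705
vertex 1.72 -3.527 -3.172
endloop
endfacet
facet normal 0.446 0.033 -0.894
outer loop
vertex 3.385 -3.727 -3.02
vertex 2.527 -4.116 -3.463
vertex 2.642 -3.086 -3.367
endloop
endfacet

endsolid


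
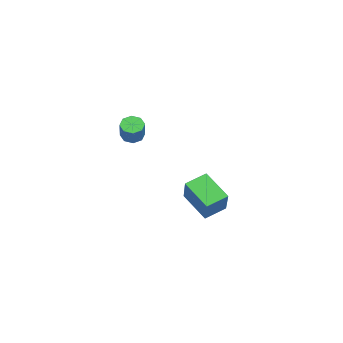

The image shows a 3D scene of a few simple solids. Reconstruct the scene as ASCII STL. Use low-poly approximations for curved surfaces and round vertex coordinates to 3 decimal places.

solid 
facet normal -0.727 -0.092 -0.681
outer loop
vertex -5.101 2.29 -1.51
vertex -4.245 3.33 -2.564
vertex -4.555 1.375 -1.969
endloop
endfacet
facet normal -0.500 -0.608 0.616
outer loop
vertex -3.175 1.55 -0.676
vertex -5.101 2.29 -1.51
vertex -4.555 1.375 -1.969
endloop
endfacet
facet normal -0.727 -0.092 -0.681
outer loop
vertex -4.555 1.375 -1.969
vertex -4.245 3.33 -2.564
vertex -3.699 2.415 -3.023
endloop
endfacet
facet normal 0.471 -0.789 -0.396
outer loop
vertex -3.699 2.415 -3.023
vertex -3.175 1.55 -0.676
vertex -4.555 1.375 -1.969
endloop
endfacet
facet normal -0.471 0.789 0.396
outer loop
vertex -5.101 2.29 -1.51
vertex -2.865 3.505 -1.271
vertex -4.245 3.33 -2.564
endloop
endfacet
facet normal -0.500 -0.608 0.616
outer loop
vertex -3.721 2.465 -0.217
vertex -5.101 2.29 -1.51
vertex -3.175 1.55 -0.676
endloop
endfacet
facet normal -0.471 0.789 0.396
outer loop
vertex -3.721 2.465 -0.217
vertex -2.865 3.505 -1.271
vertex -5.101 2.29 -1.51
endloop
endfacet
facet normal 0.500 0.608 -0.616
outer loop
vertex -4.245 3.33 -2.564
vertex -2.865 3.505 -1.271
vertex -3.699 2.415 -3.023
endloop
endfacet
facet normal 0.471 -0.789 -0.396
outer loop
vertex -2.319 2.59 -1.73
vertex -3.175 1.55 -0.676
vertex -3.699 2.415 -3.023
endloop
endfacet
facet normal 0.500 0.608 -0.616
outer loop
vertex -3.699 2.415 -3.023
vertex -2.865 3.505 -1.271
vertex -2.319 2.59 -1.73
endloop
endfacet
facet normal 0.727 0.092 0.681
outer loop
vertex -2.319 2.59 -1.73
vertex -3.721 2.465 -0.217
vertex -3.175 1.55 -0.676
endloop
endfacet
facet normal 0.727 0.092 0.681
outer loop
vertex -2.865 3.505 -1.271
vertex -3.721 2.465 -0.217
vertex -2.319 2.59 -1.73
endloop
endfacet
facet normal -0.712 -0.077 -0.698
outer loop
vertex -0.274 -0.445 2.738
vertex -0.645 -0.518 3.124
vertex -0.44 -0.089 2.868
endloop
endfacet
facet normal 0.576 0.504 -0.644
outer loop
vertex -0.274 -0.445 2.738
vertex -0.44 -0.089 2.868
vertex 0.616 -0.349 3.61
endloop
endfacet
facet normal 0.576 0.504 -0.644
outer loop
vertex 0.616 -0.349 3.61
vertex -0.44 -0.089 2.868
vertex 0.45 0.007 3.74
endloop
endfacet
facet normal 0.712 0.077 0.698
outer loop
vertex 0.616 -0.349 3.61
vertex 0.45 0.007 3.74
vertex 0.245 -0.422 3.996
endloop
endfacet
facet normal -0.712 -0.077 -0.698
outer loop
vertex -0.44 -0.089 2.868
vertex -0.645 -0.518 3.124
vertex -0.725 0.016 3.147
endloop
endfacet
facet normal 0.126 0.964 -0.234
outer loop
vertex -0.44 -0.089 2.868
vertex -0.725 0.016 3.147
vertex 0.45 0.007 3.74
endloop
endfacet
facet normal 0.124 0.965 -0.231
outer loop
vertex 0.45 0.007 3.74
vertex -0.725 0.016 3.147
vertex 0.164 0.111 4.02
endloop
endfacet
facet normal 0.712 0.077 0.698
outer loop
vertex 0.45 0.007 3.74
vertex 0.164 0.111 4.02
vertex 0.245 -0.422 3.996
endloop
endfacet
facet normal -0.711 -0.076 -0.699
outer loop
vertex -0.725 0.016 3.147
vertex -0.645 -0.518 3.124
vertex -0.964 -0.192 3.413
endloop
endfacet
facet normal -0.400 0.861 0.314
outer loop
vertex -0.725 0.016 3.147
vertex -0.964 -0.192 3.413
vertex 0.164 0.111 4.02
endloop
endfacet
facet normal -0.400 0.861 0.315
outer loop
vertex 0.164 0.111 4.02
vertex -0.964 -0.192 3.413
vertex -0.074 -0.097 4.286
endloop
endfacet
facet normal 0.712 0.077 0.698
outer loop
vertex 0.164 0.111 4.02
vertex -0.074 -0.097 4.286
vertex 0.245 -0.422 3.996
endloop
endfacet
facet normal -0.712 -0.077 -0.698
outer loop
vertex -0.964 -0.192 3.413
vertex -0.645 -0.518 3.124
vertex -1.016 -0.591 3.51
endloop
endfacet
facet normal -0.691 0.255 0.677
outer loop
vertex -0.964 -0.192 3.413
vertex -1.016 -0.591 3.51
vertex -0.074 -0.097 4.286
endloop
endfacet
facet normal -0.691 0.254 0.677
outer loop
vertex -0.074 -0.097 4.286
vertex -1.016 -0.591 3.51
vertex -0.126 -0.495 4.382
endloop
endfacet
facet normal 0.712 0.075 0.698
outer loop
vertex -0.074 -0.097 4.286
vertex -0.126 -0.495 4.382
vertex 0.245 -0.422 3.996
endloop
endfacet
facet normal -0.712 -0.077 -0.698
outer loop
vertex -1.016 -0.591 3.51
vertex -0.645 -0.518 3.124
vertex -0.85 -0.947 3.38
endloop
endfacet
facet normal -0.576 -0.504 0.644
outer loop
vertex -1.016 -0.591 3.51
vertex -0.85 -0.947 3.38
vertex -0.126 -0.495 4.382
endloop
endfacet
facet normal -0.576 -0.504 0.644
outer loop
vertex -0.126 -0.495 4.382
vertex -0.85 -0.947 3.38
vertex 0.04 -0.851 4.252
endloop
endfacet
facet normal 0.712 0.077 0.698
outer loop
vertex -0.126 -0.495 4.382
vertex 0.04 -0.851 4.252
vertex 0.245 -0.422 3.996
endloop
endfacet
facet normal -0.712 -0.077 -0.698
outer loop
vertex -0.85 -0.947 3.38
vertex -0.645 -0.518 3.124
vertex -0.564 -1.051 3.1
endloop
endfacet
facet normal -0.123 -0.965 0.232
outer loop
vertex -0.85 -0.947 3.38
vertex -0.564 -1.051 3.1
vertex 0.04 -0.851 4.252
endloop
endfacet
facet normal -0.126 -0.964 0.234
outer loop
vertex 0.04 -0.851 4.252
vertex -0.564 -1.051 3.1
vertex 0.325 -0.956 3.973
endloop
endfacet
facet normal 0.712 0.077 0.698
outer loop
vertex 0.04 -0.851 4.252
vertex 0.325 -0.956 3.973
vertex 0.245 -0.422 3.996
endloop
endfacet
facet normal -0.712 -0.077 -0.698
outer loop
vertex -0.564 -1.051 3.1
vertex -0.645 -0.518 3.124
vertex -0.326 -0.843 2.834
endloop
endfacet
facet normal 0.401 -0.861 -0.314
outer loop
vertex -0.564 -1.051 3.1
vertex -0.326 -0.843 2.834
vertex 0.325 -0.956 3.973
endloop
endfacet
facet normal 0.400 -0.861 -0.314
outer loop
vertex 0.325 -0.956 3.973
vertex -0.326 -0.843 2.834
vertex 0.564 -0.748 3.707
endloop
endfacet
facet normal 0.711 0.076 0.699
outer loop
vertex 0.325 -0.956 3.973
vertex 0.564 -0.748 3.707
vertex 0.245 -0.422 3.996
endloop
endfacet
facet normal -0.712 -0.075 -0.698
outer loop
vertex -0.326 -0.843 2.834
vertex -0.645 -0.518 3.124
vertex -0.274 -0.445 2.738
endloop
endfacet
facet normal 0.691 -0.254 -0.677
outer loop
vertex -0.326 -0.843 2.834
vertex -0.274 -0.445 2.738
vertex 0.564 -0.748 3.707
endloop
endfacet
facet normal 0.691 -0.255 -0.677
outer loop
vertex 0.564 -0.748 3.707
vertex -0.274 -0.445 2.738
vertex 0.616 -0.349 3.61
endloop
endfacet
facet normal 0.712 0.077 0.698
outer loop
vertex 0.564 -0.748 3.707
vertex 0.616 -0.349 3.61
vertex 0.245 -0.422 3.996
endloop
endfacet

endsolid


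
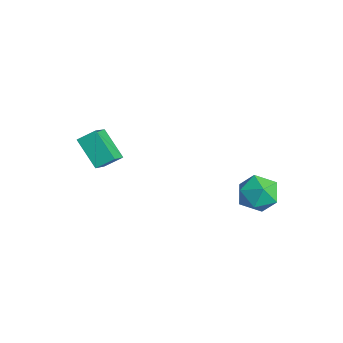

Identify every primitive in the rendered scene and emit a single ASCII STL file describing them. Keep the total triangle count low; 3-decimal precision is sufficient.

solid 
facet normal -0.456 0.603 0.655
outer loop
vertex 2.635 4.342 -0.609
vertex 3.071 3.646 0.336
vertex 3.741 4.614 -0.09
endloop
endfacet
facet normal -0.268 0.961 0.067
outer loop
vertex 2.635 4.342 -0.609
vertex 3.741 4.614 -0.09
vertex 3.604 4.662 -1.333
endloop
endfacet
facet normal -0.582 0.647 -0.493
outer loop
vertex 2.635 4.342 -0.609
vertex 3.604 4.662 -1.333
vertex 2.85 3.724 -1.675
endloop
endfacet
facet normal -0.964 0.095 -0.250
outer loop
vertex 2.635 4.342 -0.609
vertex 2.85 3.724 -1.675
vertex 2.521 3.096 -0.644
endloop
endfacet
facet normal -0.886 0.068 0.459
outer loop
vertex 2.635 4.342 -0.609
vertex 2.521 3.096 -0.644
vertex 3.071 3.646 0.336
endloop
endfacet
facet normal 0.439 0.898 -0.014
outer loop
vertex 3.604 4.662 -1.333
vertex 3.741 4.614 -0.09
vertex 4.639 4.164 -0.836
endloop
endfacet
facet normal 0.135 0.319 0.938
outer loop
vertex 3.741 4.614 -0.09
vertex 3.071 3.646 0.336
vertex 4.31 3.536 0.195
endloop
endfacet
facet normal -0.561 -0.546 0.622
outer loop
vertex 3.071 3.646 0.336
vertex 2.521 3.096 -0.644
vertex 3.556 2.598 -0.147
endloop
endfacet
facet normal -0.688 -0.502 -0.525
outer loop
vertex 2.521 3.096 -0.644
vertex 2.85 3.724 -1.675
vertex 3.419 2.646 -1.39
endloop
endfacet
facet normal -0.070 0.391 -0.918
outer loop
vertex 2.85 3.724 -1.675
vertex 3.604 4.662 -1.333
vertex 4.089 3.614 -1.816
endloop
endfacet
facet normal 0.964 -0.095 0.250
outer loop
vertex 4.525 2.918 -0.871
vertex 4.639 4.164 -0.836
vertex 4.31 3.536 0.195
endloop
endfacet
facet normal 0.582 -0.647 0.493
outer loop
vertex 4.525 2.918 -0.871
vertex 4.31 3.536 0.195
vertex 3.556 2.598 -0.147
endloop
endfacet
facet normal 0.268 -0.961 -0.067
outer loop
vertex 4.525 2.918 -0.871
vertex 3.556 2.598 -0.147
vertex 3.419 2.646 -1.39
endloop
endfacet
facet normal 0.456 -0.603 -0.655
outer loop
vertex 4.525 2.918 -0.871
vertex 3.419 2.646 -1.39
vertex 4.089 3.614 -1.816
endloop
endfacet
facet normal 0.886 -0.068 -0.459
outer loop
vertex 4.525 2.918 -0.871
vertex 4.089 3.614 -1.816
vertex 4.639 4.164 -0.836
endloop
endfacet
facet normal 0.688 0.502 0.525
outer loop
vertex 4.31 3.536 0.195
vertex 4.639 4.164 -0.836
vertex 3.741 4.614 -0.09
endloop
endfacet
facet normal 0.070 -0.391 0.918
outer loop
vertex 3.556 2.598 -0.147
vertex 4.31 3.536 0.195
vertex 3.071 3.646 0.336
endloop
endfacet
facet normal -0.439 -0.898 0.014
outer loop
vertex 3.419 2.646 -1.39
vertex 3.556 2.598 -0.147
vertex 2.521 3.096 -0.644
endloop
endfacet
facet normal -0.135 -0.319 -0.938
outer loop
vertex 4.089 3.614 -1.816
vertex 3.419 2.646 -1.39
vertex 2.85 3.724 -1.675
endloop
endfacet
facet normal 0.561 0.546 -0.622
outer loop
vertex 4.639 4.164 -0.836
vertex 4.089 3.614 -1.816
vertex 3.604 4.662 -1.333
endloop
endfacet
facet normal -0.748 -0.189 0.636
outer loop
vertex -1.857 -3.004 2.54
vertex -2.952 -2.064 1.532
vertex -2.125 -3.96 1.94
endloop
endfacet
facet normal 0.623 -0.534 0.572
outer loop
vertex -0.608 -3.576 0.648
vertex -1.857 -3.004 2.54
vertex -2.125 -3.96 1.94
endloop
endfacet
facet normal -0.747 -0.189 0.637
outer loop
vertex -2.125 -3.96 1.94
vertex -2.952 -2.064 1.532
vertex -3.221 -3.02 0.933
endloop
endfacet
facet normal -0.232 -0.824 -0.517
outer loop
vertex -3.221 -3.02 0.933
vertex -0.608 -3.576 0.648
vertex -2.125 -3.96 1.94
endloop
endfacet
facet normal 0.232 0.824 0.517
outer loop
vertex -1.857 -3.004 2.54
vertex -1.435 -1.68 0.24
vertex -2.952 -2.064 1.532
endloop
endfacet
facet normal 0.623 -0.534 0.572
outer loop
vertex -0.339 -2.62 1.247
vertex -1.857 -3.004 2.54
vertex -0.608 -3.576 0.648
endloop
endfacet
facet normal 0.232 0.824 0.517
outer loop
vertex -0.339 -2.62 1.247
vertex -1.435 -1.68 0.24
vertex -1.857 -3.004 2.54
endloop
endfacet
facet normal -0.623 0.534 -0.572
outer loop
vertex -2.952 -2.064 1.532
vertex -1.435 -1.68 0.24
vertex -3.221 -3.02 0.933
endloop
endfacet
facet normal -0.232 -0.824 -0.517
outer loop
vertex -1.703 -2.636 -0.36
vertex -0.608 -3.576 0.648
vertex -3.221 -3.02 0.933
endloop
endfacet
facet normal -0.623 0.534 -0.572
outer loop
vertex -3.221 -3.02 0.933
vertex -1.435 -1.68 0.24
vertex -1.703 -2.636 -0.36
endloop
endfacet
facet normal 0.748 0.188 -0.637
outer loop
vertex -1.703 -2.636 -0.36
vertex -0.339 -2.62 1.247
vertex -0.608 -3.576 0.648
endloop
endfacet
facet normal 0.748 0.190 -0.636
outer loop
vertex -1.435 -1.68 0.24
vertex -0.339 -2.62 1.247
vertex -1.703 -2.636 -0.36
endloop
endfacet

endsolid


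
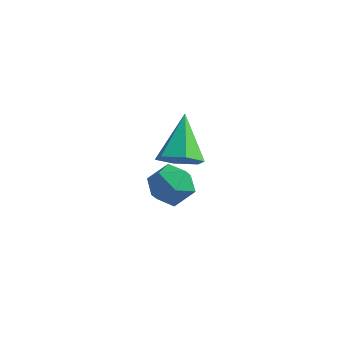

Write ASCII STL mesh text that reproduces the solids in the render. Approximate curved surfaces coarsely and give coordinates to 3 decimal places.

solid 
facet normal 0.136 0.784 0.606
outer loop
vertex 1.401 -0.419 -2.002
vertex 0.563 -0.731 -1.41
vertex 1.548 -1.085 -1.174
endloop
endfacet
facet normal 0.756 0.569 0.324
outer loop
vertex 1.401 -0.419 -2.002
vertex 1.548 -1.085 -1.174
vertex 2.069 -1.252 -2.097
endloop
endfacet
facet normal 0.697 0.603 -0.388
outer loop
vertex 1.401 -0.419 -2.002
vertex 2.069 -1.252 -2.097
vertex 1.406 -1.003 -2.902
endloop
endfacet
facet normal 0.043 0.838 -0.544
outer loop
vertex 1.401 -0.419 -2.002
vertex 1.406 -1.003 -2.902
vertex 0.476 -0.68 -2.478
endloop
endfacet
facet normal -0.304 0.950 0.070
outer loop
vertex 1.401 -0.419 -2.002
vertex 0.476 -0.68 -2.478
vertex 0.563 -0.731 -1.41
endloop
endfacet
facet normal 0.856 -0.114 0.504
outer loop
vertex 2.069 -1.252 -2.097
vertex 1.548 -1.085 -1.174
vertex 1.644 -2.08 -1.562
endloop
endfacet
facet normal -0.146 0.233 0.961
outer loop
vertex 1.548 -1.085 -1.174
vertex 0.563 -0.731 -1.41
vertex 0.714 -1.757 -1.138
endloop
endfacet
facet normal -0.860 0.502 0.094
outer loop
vertex 0.563 -0.731 -1.41
vertex 0.476 -0.68 -2.478
vertex 0.051 -1.508 -1.943
endloop
endfacet
facet normal -0.298 0.322 -0.899
outer loop
vertex 0.476 -0.68 -2.478
vertex 1.406 -1.003 -2.902
vertex 0.572 -1.675 -2.866
endloop
endfacet
facet normal 0.762 -0.059 -0.645
outer loop
vertex 1.406 -1.003 -2.902
vertex 2.069 -1.252 -2.097
vertex 1.557 -2.029 -2.63
endloop
endfacet
facet normal -0.043 -0.838 0.544
outer loop
vertex 0.719 -2.341 -2.038
vertex 1.644 -2.08 -1.562
vertex 0.714 -1.757 -1.138
endloop
endfacet
facet normal -0.697 -0.603 0.388
outer loop
vertex 0.719 -2.341 -2.038
vertex 0.714 -1.757 -1.138
vertex 0.051 -1.508 -1.943
endloop
endfacet
facet normal -0.756 -0.569 -0.324
outer loop
vertex 0.719 -2.341 -2.038
vertex 0.051 -1.508 -1.943
vertex 0.572 -1.675 -2.866
endloop
endfacet
facet normal -0.136 -0.784 -0.606
outer loop
vertex 0.719 -2.341 -2.038
vertex 0.572 -1.675 -2.866
vertex 1.557 -2.029 -2.63
endloop
endfacet
facet normal 0.304 -0.950 -0.070
outer loop
vertex 0.719 -2.341 -2.038
vertex 1.557 -2.029 -2.63
vertex 1.644 -2.08 -1.562
endloop
endfacet
facet normal 0.298 -0.322 0.899
outer loop
vertex 0.714 -1.757 -1.138
vertex 1.644 -2.08 -1.562
vertex 1.548 -1.085 -1.174
endloop
endfacet
facet normal -0.762 0.059 0.645
outer loop
vertex 0.051 -1.508 -1.943
vertex 0.714 -1.757 -1.138
vertex 0.563 -0.731 -1.41
endloop
endfacet
facet normal -0.856 0.114 -0.504
outer loop
vertex 0.572 -1.675 -2.866
vertex 0.051 -1.508 -1.943
vertex 0.476 -0.68 -2.478
endloop
endfacet
facet normal 0.146 -0.233 -0.961
outer loop
vertex 1.557 -2.029 -2.63
vertex 0.572 -1.675 -2.866
vertex 1.406 -1.003 -2.902
endloop
endfacet
facet normal 0.860 -0.502 -0.094
outer loop
vertex 1.644 -2.08 -1.562
vertex 1.557 -2.029 -2.63
vertex 2.069 -1.252 -2.097
endloop
endfacet
facet normal 0.289 -0.713 -0.639
outer loop
vertex 3.716 -3.632 2.245
vertex 2.807 -3.869 2.099
vertex 3.22 -3.211 1.552
endloop
endfacet
facet normal 0.645 0.764 0.003
outer loop
vertex 3.716 -3.632 2.245
vertex 3.22 -3.211 1.552
vertex 2.193 -2.351 3.461
endloop
endfacet
facet normal 0.289 -0.713 -0.639
outer loop
vertex 3.22 -3.211 1.552
vertex 2.807 -3.869 2.099
vertex 2.312 -3.448 1.406
endloop
endfacet
facet normal -0.151 0.868 -0.472
outer loop
vertex 3.22 -3.211 1.552
vertex 2.312 -3.448 1.406
vertex 2.193 -2.351 3.461
endloop
endfacet
facet normal 0.289 -0.713 -0.639
outer loop
vertex 2.312 -3.448 1.406
vertex 2.807 -3.869 2.099
vertex 1.899 -4.106 1.953
endloop
endfacet
facet normal -0.900 0.361 -0.245
outer loop
vertex 2.312 -3.448 1.406
vertex 1.899 -4.106 1.953
vertex 2.193 -2.351 3.461
endloop
endfacet
facet normal 0.289 -0.713 -0.639
outer loop
vertex 1.899 -4.106 1.953
vertex 2.807 -3.869 2.099
vertex 2.394 -4.527 2.646
endloop
endfacet
facet normal -0.853 -0.250 0.458
outer loop
vertex 1.899 -4.106 1.953
vertex 2.394 -4.527 2.646
vertex 2.193 -2.351 3.461
endloop
endfacet
facet normal 0.289 -0.713 -0.639
outer loop
vertex 2.394 -4.527 2.646
vertex 2.807 -3.869 2.099
vertex 3.302 -4.29 2.792
endloop
endfacet
facet normal -0.057 -0.355 0.933
outer loop
vertex 2.394 -4.527 2.646
vertex 3.302 -4.29 2.792
vertex 2.193 -2.351 3.461
endloop
endfacet
facet normal 0.289 -0.713 -0.639
outer loop
vertex 3.302 -4.29 2.792
vertex 2.807 -3.869 2.099
vertex 3.716 -3.632 2.245
endloop
endfacet
facet normal 0.692 0.152 0.706
outer loop
vertex 3.302 -4.29 2.792
vertex 3.716 -3.632 2.245
vertex 2.193 -2.351 3.461
endloop
endfacet

endsolid


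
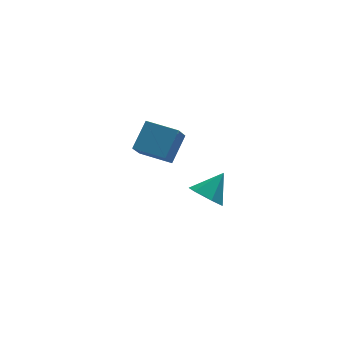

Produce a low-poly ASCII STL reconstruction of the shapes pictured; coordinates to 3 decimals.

solid 
facet normal -0.670 -0.330 -0.665
outer loop
vertex -1.964 -0.252 -2.405
vertex -2.355 -0.37 -1.952
vertex -2.357 0.178 -2.222
endloop
endfacet
facet normal 0.635 0.710 -0.305
outer loop
vertex -1.964 -0.252 -2.405
vertex -2.357 0.178 -2.222
vertex -1.665 -0.03 -1.268
endloop
endfacet
facet normal -0.670 -0.330 -0.665
outer loop
vertex -2.357 0.178 -2.222
vertex -2.355 -0.37 -1.952
vertex -2.748 0.06 -1.769
endloop
endfacet
facet normal -0.026 0.973 0.231
outer loop
vertex -2.357 0.178 -2.222
vertex -2.748 0.06 -1.769
vertex -1.665 -0.03 -1.268
endloop
endfacet
facet normal -0.670 -0.330 -0.665
outer loop
vertex -2.748 0.06 -1.769
vertex -2.355 -0.37 -1.952
vertex -2.746 -0.488 -1.499
endloop
endfacet
facet normal -0.354 0.412 0.839
outer loop
vertex -2.748 0.06 -1.769
vertex -2.746 -0.488 -1.499
vertex -1.665 -0.03 -1.268
endloop
endfacet
facet normal -0.671 -0.328 -0.665
outer loop
vertex -2.746 -0.488 -1.499
vertex -2.355 -0.37 -1.952
vertex -2.354 -0.917 -1.683
endloop
endfacet
facet normal -0.021 -0.410 0.912
outer loop
vertex -2.746 -0.488 -1.499
vertex -2.354 -0.917 -1.683
vertex -1.665 -0.03 -1.268
endloop
endfacet
facet normal -0.671 -0.328 -0.665
outer loop
vertex -2.354 -0.917 -1.683
vertex -2.355 -0.37 -1.952
vertex -1.963 -0.799 -2.136
endloop
endfacet
facet normal 0.638 -0.672 0.376
outer loop
vertex -2.354 -0.917 -1.683
vertex -1.963 -0.799 -2.136
vertex -1.665 -0.03 -1.268
endloop
endfacet
facet normal -0.671 -0.328 -0.665
outer loop
vertex -1.963 -0.799 -2.136
vertex -2.355 -0.37 -1.952
vertex -1.964 -0.252 -2.405
endloop
endfacet
facet normal 0.966 -0.112 -0.232
outer loop
vertex -1.963 -0.799 -2.136
vertex -1.964 -0.252 -2.405
vertex -1.665 -0.03 -1.268
endloop
endfacet
facet normal -0.404 -0.506 0.762
outer loop
vertex -2.095 3.032 -1.49
vertex -2.937 3.826 -1.409
vertex -2.735 2.428 -2.23
endloop
endfacet
facet normal 0.726 -0.684 -0.070
outer loop
vertex -2.363 2.894 -2.931
vertex -2.095 3.032 -1.49
vertex -2.735 2.428 -2.23
endloop
endfacet
facet normal -0.404 -0.506 0.762
outer loop
vertex -2.735 2.428 -2.23
vertex -2.937 3.826 -1.409
vertex -3.577 3.222 -2.149
endloop
endfacet
facet normal -0.557 -0.525 -0.644
outer loop
vertex -3.577 3.222 -2.149
vertex -2.363 2.894 -2.931
vertex -2.735 2.428 -2.23
endloop
endfacet
facet normal 0.557 0.525 0.644
outer loop
vertex -2.095 3.032 -1.49
vertex -2.565 4.292 -2.11
vertex -2.937 3.826 -1.409
endloop
endfacet
facet normal 0.726 -0.684 -0.070
outer loop
vertex -1.723 3.498 -2.191
vertex -2.095 3.032 -1.49
vertex -2.363 2.894 -2.931
endloop
endfacet
facet normal 0.557 0.525 0.644
outer loop
vertex -1.723 3.498 -2.191
vertex -2.565 4.292 -2.11
vertex -2.095 3.032 -1.49
endloop
endfacet
facet normal -0.726 0.684 0.070
outer loop
vertex -2.937 3.826 -1.409
vertex -2.565 4.292 -2.11
vertex -3.577 3.222 -2.149
endloop
endfacet
facet normal -0.557 -0.525 -0.644
outer loop
vertex -3.205 3.688 -2.85
vertex -2.363 2.894 -2.931
vertex -3.577 3.222 -2.149
endloop
endfacet
facet normal -0.726 0.684 0.070
outer loop
vertex -3.577 3.222 -2.149
vertex -2.565 4.292 -2.11
vertex -3.205 3.688 -2.85
endloop
endfacet
facet normal 0.404 0.506 -0.762
outer loop
vertex -3.205 3.688 -2.85
vertex -1.723 3.498 -2.191
vertex -2.363 2.894 -2.931
endloop
endfacet
facet normal 0.404 0.506 -0.762
outer loop
vertex -2.565 4.292 -2.11
vertex -1.723 3.498 -2.191
vertex -3.205 3.688 -2.85
endloop
endfacet

endsolid


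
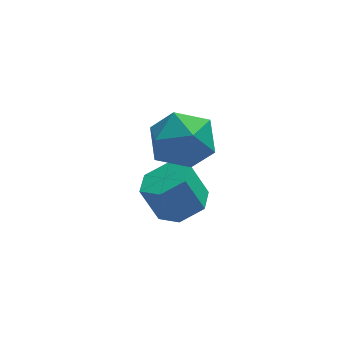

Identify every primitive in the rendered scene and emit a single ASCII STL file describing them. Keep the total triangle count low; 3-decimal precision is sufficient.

solid 
facet normal -0.288 0.821 0.493
outer loop
vertex -3.854 -1.954 0.562
vertex -3.367 -2.187 1.234
vertex -3.033 -1.695 0.61
endloop
endfacet
facet normal -0.283 0.936 -0.210
outer loop
vertex -3.854 -1.954 0.562
vertex -3.033 -1.695 0.61
vertex -3.357 -1.962 -0.143
endloop
endfacet
facet normal -0.723 0.461 -0.515
outer loop
vertex -3.854 -1.954 0.562
vertex -3.357 -1.962 -0.143
vertex -3.891 -2.621 0.016
endloop
endfacet
facet normal -0.999 0.054 0.002
outer loop
vertex -3.854 -1.954 0.562
vertex -3.891 -2.621 0.016
vertex -3.897 -2.76 0.867
endloop
endfacet
facet normal -0.731 0.275 0.625
outer loop
vertex -3.854 -1.954 0.562
vertex -3.897 -2.76 0.867
vertex -3.367 -2.187 1.234
endloop
endfacet
facet normal 0.376 0.810 -0.449
outer loop
vertex -3.357 -1.962 -0.143
vertex -3.033 -1.695 0.61
vertex -2.563 -2.2 0.093
endloop
endfacet
facet normal 0.369 0.623 0.689
outer loop
vertex -3.033 -1.695 0.61
vertex -3.367 -2.187 1.234
vertex -2.569 -2.339 0.944
endloop
endfacet
facet normal -0.346 -0.258 0.902
outer loop
vertex -3.367 -2.187 1.234
vertex -3.897 -2.76 0.867
vertex -3.103 -2.998 1.103
endloop
endfacet
facet normal -0.780 -0.617 -0.106
outer loop
vertex -3.897 -2.76 0.867
vertex -3.891 -2.621 0.016
vertex -3.427 -3.265 0.35
endloop
endfacet
facet normal -0.334 0.043 -0.942
outer loop
vertex -3.891 -2.621 0.016
vertex -3.357 -1.962 -0.143
vertex -3.093 -2.773 -0.274
endloop
endfacet
facet normal 0.999 -0.054 -0.002
outer loop
vertex -2.606 -3.006 0.398
vertex -2.563 -2.2 0.093
vertex -2.569 -2.339 0.944
endloop
endfacet
facet normal 0.723 -0.461 0.515
outer loop
vertex -2.606 -3.006 0.398
vertex -2.569 -2.339 0.944
vertex -3.103 -2.998 1.103
endloop
endfacet
facet normal 0.283 -0.936 0.210
outer loop
vertex -2.606 -3.006 0.398
vertex -3.103 -2.998 1.103
vertex -3.427 -3.265 0.35
endloop
endfacet
facet normal 0.288 -0.821 -0.493
outer loop
vertex -2.606 -3.006 0.398
vertex -3.427 -3.265 0.35
vertex -3.093 -2.773 -0.274
endloop
endfacet
facet normal 0.731 -0.275 -0.625
outer loop
vertex -2.606 -3.006 0.398
vertex -3.093 -2.773 -0.274
vertex -2.563 -2.2 0.093
endloop
endfacet
facet normal 0.780 0.617 0.106
outer loop
vertex -2.569 -2.339 0.944
vertex -2.563 -2.2 0.093
vertex -3.033 -1.695 0.61
endloop
endfacet
facet normal 0.334 -0.043 0.942
outer loop
vertex -3.103 -2.998 1.103
vertex -2.569 -2.339 0.944
vertex -3.367 -2.187 1.234
endloop
endfacet
facet normal -0.376 -0.810 0.449
outer loop
vertex -3.427 -3.265 0.35
vertex -3.103 -2.998 1.103
vertex -3.897 -2.76 0.867
endloop
endfacet
facet normal -0.369 -0.623 -0.689
outer loop
vertex -3.093 -2.773 -0.274
vertex -3.427 -3.265 0.35
vertex -3.891 -2.621 0.016
endloop
endfacet
facet normal 0.346 0.258 -0.902
outer loop
vertex -2.563 -2.2 0.093
vertex -3.093 -2.773 -0.274
vertex -3.357 -1.962 -0.143
endloop
endfacet
facet normal 0.390 -0.223 -0.894
outer loop
vertex -2.759 -2.717 -1.979
vertex -3.141 -2.234 -2.266
vertex -2.521 -2.083 -2.033
endloop
endfacet
facet normal 0.852 -0.282 0.441
outer loop
vertex -2.759 -2.717 -1.979
vertex -2.521 -2.083 -2.033
vertex -3.156 -2.49 -1.067
endloop
endfacet
facet normal 0.852 -0.282 0.441
outer loop
vertex -3.156 -2.49 -1.067
vertex -2.521 -2.083 -2.033
vertex -2.918 -1.855 -1.121
endloop
endfacet
facet normal -0.389 0.222 0.894
outer loop
vertex -3.156 -2.49 -1.067
vertex -2.918 -1.855 -1.121
vertex -3.539 -2.006 -1.354
endloop
endfacet
facet normal 0.390 -0.222 -0.894
outer loop
vertex -2.521 -2.083 -2.033
vertex -3.141 -2.234 -2.266
vertex -2.903 -1.599 -2.32
endloop
endfacet
facet normal 0.730 0.666 0.151
outer loop
vertex -2.521 -2.083 -2.033
vertex -2.903 -1.599 -2.32
vertex -2.918 -1.855 -1.121
endloop
endfacet
facet normal 0.729 0.667 0.152
outer loop
vertex -2.918 -1.855 -1.121
vertex -2.903 -1.599 -2.32
vertex -3.3 -1.372 -1.409
endloop
endfacet
facet normal -0.390 0.224 0.893
outer loop
vertex -2.918 -1.855 -1.121
vertex -3.3 -1.372 -1.409
vertex -3.539 -2.006 -1.354
endloop
endfacet
facet normal 0.389 -0.222 -0.894
outer loop
vertex -2.903 -1.599 -2.32
vertex -3.141 -2.234 -2.266
vertex -3.524 -1.75 -2.553
endloop
endfacet
facet normal -0.122 0.949 -0.290
outer loop
vertex -2.903 -1.599 -2.32
vertex -3.524 -1.75 -2.553
vertex -3.3 -1.372 -1.409
endloop
endfacet
facet normal -0.123 0.949 -0.290
outer loop
vertex -3.3 -1.372 -1.409
vertex -3.524 -1.75 -2.553
vertex -3.921 -1.523 -1.641
endloop
endfacet
facet normal -0.388 0.224 0.894
outer loop
vertex -3.3 -1.372 -1.409
vertex -3.921 -1.523 -1.641
vertex -3.539 -2.006 -1.354
endloop
endfacet
facet normal 0.389 -0.222 -0.894
outer loop
vertex -3.524 -1.75 -2.553
vertex -3.141 -2.234 -2.266
vertex -3.762 -2.385 -2.499
endloop
endfacet
facet normal -0.852 0.282 -0.441
outer loop
vertex -3.524 -1.75 -2.553
vertex -3.762 -2.385 -2.499
vertex -3.921 -1.523 -1.641
endloop
endfacet
facet normal -0.852 0.282 -0.441
outer loop
vertex -3.921 -1.523 -1.641
vertex -3.762 -2.385 -2.499
vertex -4.159 -2.157 -1.587
endloop
endfacet
facet normal -0.390 0.223 0.894
outer loop
vertex -3.921 -1.523 -1.641
vertex -4.159 -2.157 -1.587
vertex -3.539 -2.006 -1.354
endloop
endfacet
facet normal 0.390 -0.224 -0.893
outer loop
vertex -3.762 -2.385 -2.499
vertex -3.141 -2.234 -2.266
vertex -3.38 -2.868 -2.211
endloop
endfacet
facet normal -0.730 -0.667 -0.151
outer loop
vertex -3.762 -2.385 -2.499
vertex -3.38 -2.868 -2.211
vertex -4.159 -2.157 -1.587
endloop
endfacet
facet normal -0.730 -0.666 -0.152
outer loop
vertex -4.159 -2.157 -1.587
vertex -3.38 -2.868 -2.211
vertex -3.777 -2.641 -1.3
endloop
endfacet
facet normal -0.390 0.222 0.894
outer loop
vertex -4.159 -2.157 -1.587
vertex -3.777 -2.641 -1.3
vertex -3.539 -2.006 -1.354
endloop
endfacet
facet normal 0.388 -0.224 -0.894
outer loop
vertex -3.38 -2.868 -2.211
vertex -3.141 -2.234 -2.266
vertex -2.759 -2.717 -1.979
endloop
endfacet
facet normal 0.122 -0.949 0.290
outer loop
vertex -3.38 -2.868 -2.211
vertex -2.759 -2.717 -1.979
vertex -3.777 -2.641 -1.3
endloop
endfacet
facet normal 0.122 -0.949 0.289
outer loop
vertex -3.777 -2.641 -1.3
vertex -2.759 -2.717 -1.979
vertex -3.156 -2.49 -1.067
endloop
endfacet
facet normal -0.389 0.222 0.894
outer loop
vertex -3.777 -2.641 -1.3
vertex -3.156 -2.49 -1.067
vertex -3.539 -2.006 -1.354
endloop
endfacet

endsolid


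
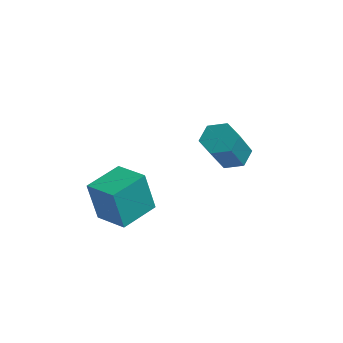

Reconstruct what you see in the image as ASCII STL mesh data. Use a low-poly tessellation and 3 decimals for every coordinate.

solid 
facet normal -0.195 0.645 -0.739
outer loop
vertex -1.038 2.069 0.605
vertex -1.55 2.21 0.863
vertex -1.06 2.51 0.996
endloop
endfacet
facet normal 0.980 0.156 -0.121
outer loop
vertex -1.038 2.069 0.605
vertex -1.06 2.51 0.996
vertex -0.678 0.869 1.98
endloop
endfacet
facet normal 0.980 0.156 -0.121
outer loop
vertex -0.678 0.869 1.98
vertex -1.06 2.51 0.996
vertex -0.7 1.31 2.371
endloop
endfacet
facet normal 0.193 -0.646 0.739
outer loop
vertex -0.678 0.869 1.98
vertex -0.7 1.31 2.371
vertex -1.19 1.01 2.237
endloop
endfacet
facet normal -0.194 0.644 -0.740
outer loop
vertex -1.06 2.51 0.996
vertex -1.55 2.21 0.863
vertex -1.572 2.651 1.253
endloop
endfacet
facet normal 0.458 0.726 0.514
outer loop
vertex -1.06 2.51 0.996
vertex -1.572 2.651 1.253
vertex -0.7 1.31 2.371
endloop
endfacet
facet normal 0.459 0.726 0.513
outer loop
vertex -0.7 1.31 2.371
vertex -1.572 2.651 1.253
vertex -1.212 1.452 2.628
endloop
endfacet
facet normal 0.192 -0.645 0.740
outer loop
vertex -0.7 1.31 2.371
vertex -1.212 1.452 2.628
vertex -1.19 1.01 2.237
endloop
endfacet
facet normal -0.194 0.644 -0.740
outer loop
vertex -1.572 2.651 1.253
vertex -1.55 2.21 0.863
vertex -2.062 2.351 1.12
endloop
endfacet
facet normal -0.522 0.571 0.634
outer loop
vertex -1.572 2.651 1.253
vertex -2.062 2.351 1.12
vertex -1.212 1.452 2.628
endloop
endfacet
facet normal -0.522 0.570 0.634
outer loop
vertex -1.212 1.452 2.628
vertex -2.062 2.351 1.12
vertex -1.702 1.151 2.495
endloop
endfacet
facet normal 0.195 -0.644 0.739
outer loop
vertex -1.212 1.452 2.628
vertex -1.702 1.151 2.495
vertex -1.19 1.01 2.237
endloop
endfacet
facet normal -0.193 0.646 -0.739
outer loop
vertex -2.062 2.351 1.12
vertex -1.55 2.21 0.863
vertex -2.04 1.91 0.729
endloop
endfacet
facet normal -0.980 -0.156 0.121
outer loop
vertex -2.062 2.351 1.12
vertex -2.04 1.91 0.729
vertex -1.702 1.151 2.495
endloop
endfacet
facet normal -0.980 -0.156 0.121
outer loop
vertex -1.702 1.151 2.495
vertex -2.04 1.91 0.729
vertex -1.68 0.71 2.104
endloop
endfacet
facet normal 0.195 -0.645 0.739
outer loop
vertex -1.702 1.151 2.495
vertex -1.68 0.71 2.104
vertex -1.19 1.01 2.237
endloop
endfacet
facet normal -0.192 0.645 -0.740
outer loop
vertex -2.04 1.91 0.729
vertex -1.55 2.21 0.863
vertex -1.528 1.768 0.472
endloop
endfacet
facet normal -0.459 -0.725 -0.513
outer loop
vertex -2.04 1.91 0.729
vertex -1.528 1.768 0.472
vertex -1.68 0.71 2.104
endloop
endfacet
facet normal -0.458 -0.726 -0.513
outer loop
vertex -1.68 0.71 2.104
vertex -1.528 1.768 0.472
vertex -1.168 0.569 1.847
endloop
endfacet
facet normal 0.194 -0.644 0.740
outer loop
vertex -1.68 0.71 2.104
vertex -1.168 0.569 1.847
vertex -1.19 1.01 2.237
endloop
endfacet
facet normal -0.195 0.644 -0.739
outer loop
vertex -1.528 1.768 0.472
vertex -1.55 2.21 0.863
vertex -1.038 2.069 0.605
endloop
endfacet
facet normal 0.522 -0.570 -0.634
outer loop
vertex -1.528 1.768 0.472
vertex -1.038 2.069 0.605
vertex -1.168 0.569 1.847
endloop
endfacet
facet normal 0.522 -0.571 -0.634
outer loop
vertex -1.168 0.569 1.847
vertex -1.038 2.069 0.605
vertex -0.678 0.869 1.98
endloop
endfacet
facet normal 0.194 -0.644 0.740
outer loop
vertex -1.168 0.569 1.847
vertex -0.678 0.869 1.98
vertex -1.19 1.01 2.237
endloop
endfacet
facet normal -0.982 0.159 -0.102
outer loop
vertex -3.628 -1.917 0.876
vertex -3.454 -0.691 1.112
vertex -3.446 -1.678 -0.502
endloop
endfacet
facet normal -0.138 -0.973 -0.187
outer loop
vertex -2.386 -1.849 -0.392
vertex -3.628 -1.917 0.876
vertex -3.446 -1.678 -0.502
endloop
endfacet
facet normal -0.982 0.158 -0.102
outer loop
vertex -3.446 -1.678 -0.502
vertex -3.454 -0.691 1.112
vertex -3.273 -0.452 -0.266
endloop
endfacet
facet normal 0.129 0.170 -0.977
outer loop
vertex -3.273 -0.452 -0.266
vertex -2.386 -1.849 -0.392
vertex -3.446 -1.678 -0.502
endloop
endfacet
facet normal -0.129 -0.170 0.977
outer loop
vertex -3.628 -1.917 0.876
vertex -2.394 -0.862 1.222
vertex -3.454 -0.691 1.112
endloop
endfacet
facet normal -0.137 -0.973 -0.187
outer loop
vertex -2.567 -2.088 0.986
vertex -3.628 -1.917 0.876
vertex -2.386 -1.849 -0.392
endloop
endfacet
facet normal -0.129 -0.170 0.977
outer loop
vertex -2.567 -2.088 0.986
vertex -2.394 -0.862 1.222
vertex -3.628 -1.917 0.876
endloop
endfacet
facet normal 0.138 0.973 0.187
outer loop
vertex -3.454 -0.691 1.112
vertex -2.394 -0.862 1.222
vertex -3.273 -0.452 -0.266
endloop
endfacet
facet normal 0.129 0.170 -0.977
outer loop
vertex -2.212 -0.623 -0.156
vertex -2.386 -1.849 -0.392
vertex -3.273 -0.452 -0.266
endloop
endfacet
facet normal 0.137 0.973 0.187
outer loop
vertex -3.273 -0.452 -0.266
vertex -2.394 -0.862 1.222
vertex -2.212 -0.623 -0.156
endloop
endfacet
facet normal 0.982 -0.159 0.101
outer loop
vertex -2.212 -0.623 -0.156
vertex -2.567 -2.088 0.986
vertex -2.386 -1.849 -0.392
endloop
endfacet
facet normal 0.982 -0.158 0.102
outer loop
vertex -2.394 -0.862 1.222
vertex -2.567 -2.088 0.986
vertex -2.212 -0.623 -0.156
endloop
endfacet

endsolid
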